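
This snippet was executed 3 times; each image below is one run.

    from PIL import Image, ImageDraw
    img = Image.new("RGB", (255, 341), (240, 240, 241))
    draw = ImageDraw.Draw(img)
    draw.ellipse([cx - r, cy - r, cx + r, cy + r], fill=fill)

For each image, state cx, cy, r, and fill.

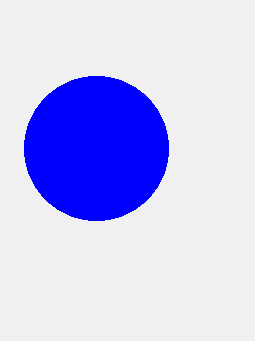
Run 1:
cx = 96, cy = 148, r = 72, fill = 'blue'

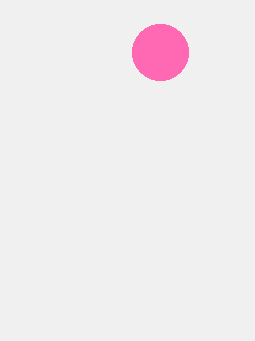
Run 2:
cx = 160, cy = 52, r = 28, fill = 'hotpink'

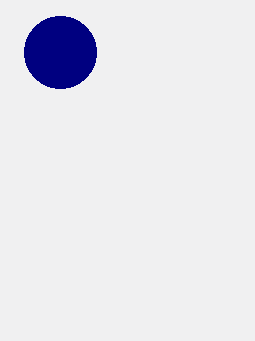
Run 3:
cx = 60
cy = 52
r = 36
fill = 'navy'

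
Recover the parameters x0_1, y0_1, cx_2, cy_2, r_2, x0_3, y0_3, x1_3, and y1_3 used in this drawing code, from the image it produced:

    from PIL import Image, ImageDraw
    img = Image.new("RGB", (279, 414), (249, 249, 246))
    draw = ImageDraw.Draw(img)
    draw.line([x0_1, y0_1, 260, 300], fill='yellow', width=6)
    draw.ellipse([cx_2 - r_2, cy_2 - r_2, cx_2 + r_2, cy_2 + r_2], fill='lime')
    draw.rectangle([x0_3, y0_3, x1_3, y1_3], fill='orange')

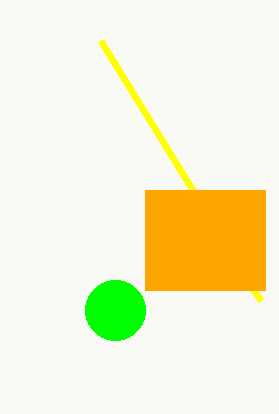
x0_1 = 100; y0_1 = 40; cx_2 = 115; cy_2 = 310; r_2 = 30; x0_3 = 145; y0_3 = 190; x1_3 = 265; y1_3 = 290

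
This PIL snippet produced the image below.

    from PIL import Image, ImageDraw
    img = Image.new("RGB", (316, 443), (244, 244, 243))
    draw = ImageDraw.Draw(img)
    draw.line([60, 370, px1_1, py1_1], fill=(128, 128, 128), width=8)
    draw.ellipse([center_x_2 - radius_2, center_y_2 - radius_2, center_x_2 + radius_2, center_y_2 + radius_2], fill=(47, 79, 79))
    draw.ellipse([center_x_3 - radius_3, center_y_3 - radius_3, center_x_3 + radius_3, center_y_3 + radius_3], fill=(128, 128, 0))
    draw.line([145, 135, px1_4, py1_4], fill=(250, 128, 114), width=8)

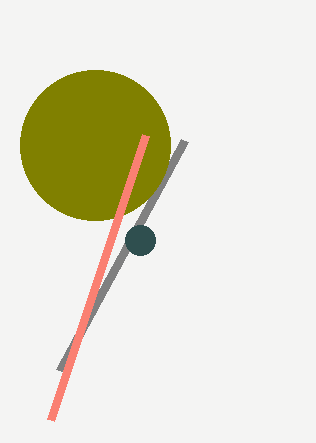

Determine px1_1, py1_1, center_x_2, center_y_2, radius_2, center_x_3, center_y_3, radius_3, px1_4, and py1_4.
px1_1 = 185, py1_1 = 140, center_x_2 = 140, center_y_2 = 240, radius_2 = 15, center_x_3 = 95, center_y_3 = 145, radius_3 = 75, px1_4 = 50, py1_4 = 420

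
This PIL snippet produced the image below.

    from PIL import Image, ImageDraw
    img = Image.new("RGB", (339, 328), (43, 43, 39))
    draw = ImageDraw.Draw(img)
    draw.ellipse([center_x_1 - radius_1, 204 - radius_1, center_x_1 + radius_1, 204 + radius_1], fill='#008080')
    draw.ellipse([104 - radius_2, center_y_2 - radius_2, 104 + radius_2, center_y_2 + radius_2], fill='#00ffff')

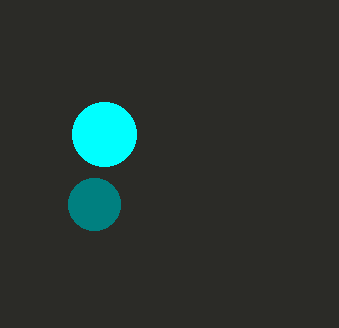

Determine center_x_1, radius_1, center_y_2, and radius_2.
center_x_1 = 94; radius_1 = 26; center_y_2 = 134; radius_2 = 32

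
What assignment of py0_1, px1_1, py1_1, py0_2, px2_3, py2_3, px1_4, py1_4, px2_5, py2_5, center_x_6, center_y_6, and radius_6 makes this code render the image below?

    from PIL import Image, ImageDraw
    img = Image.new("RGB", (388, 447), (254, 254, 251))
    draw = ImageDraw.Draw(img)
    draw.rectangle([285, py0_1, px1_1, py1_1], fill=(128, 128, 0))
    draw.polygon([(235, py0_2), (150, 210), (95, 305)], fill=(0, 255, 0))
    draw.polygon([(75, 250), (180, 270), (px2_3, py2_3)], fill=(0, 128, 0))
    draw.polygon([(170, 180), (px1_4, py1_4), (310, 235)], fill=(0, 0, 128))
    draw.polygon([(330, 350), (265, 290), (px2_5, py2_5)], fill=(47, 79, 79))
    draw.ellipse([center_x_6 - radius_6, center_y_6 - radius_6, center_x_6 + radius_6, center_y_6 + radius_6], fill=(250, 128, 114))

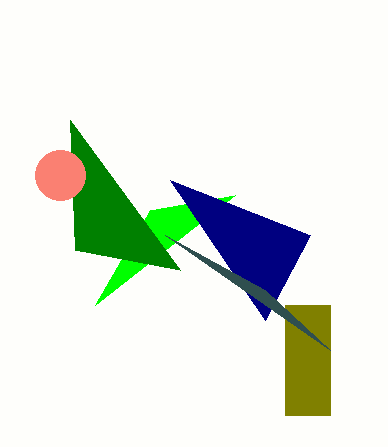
py0_1 = 305, px1_1 = 330, py1_1 = 415, py0_2 = 195, px2_3 = 70, py2_3 = 120, px1_4 = 265, py1_4 = 320, px2_5 = 165, py2_5 = 235, center_x_6 = 60, center_y_6 = 175, radius_6 = 25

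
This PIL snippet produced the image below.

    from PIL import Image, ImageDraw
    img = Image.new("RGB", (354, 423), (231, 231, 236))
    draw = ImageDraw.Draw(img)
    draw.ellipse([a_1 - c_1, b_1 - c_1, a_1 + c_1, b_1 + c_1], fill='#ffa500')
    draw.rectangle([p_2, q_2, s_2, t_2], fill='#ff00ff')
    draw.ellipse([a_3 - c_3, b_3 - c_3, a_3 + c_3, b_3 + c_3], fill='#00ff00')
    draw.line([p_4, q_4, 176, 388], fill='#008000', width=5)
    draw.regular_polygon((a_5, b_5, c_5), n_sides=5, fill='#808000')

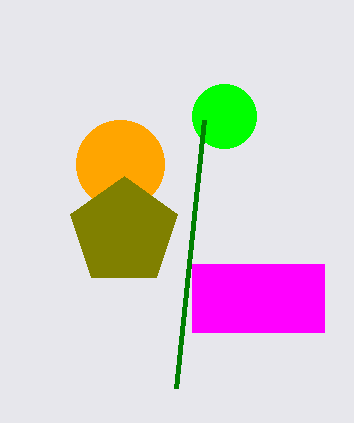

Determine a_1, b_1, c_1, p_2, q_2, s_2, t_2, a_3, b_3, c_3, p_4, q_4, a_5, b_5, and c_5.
a_1 = 120, b_1 = 164, c_1 = 44, p_2 = 192, q_2 = 264, s_2 = 324, t_2 = 332, a_3 = 224, b_3 = 116, c_3 = 32, p_4 = 204, q_4 = 120, a_5 = 124, b_5 = 232, c_5 = 56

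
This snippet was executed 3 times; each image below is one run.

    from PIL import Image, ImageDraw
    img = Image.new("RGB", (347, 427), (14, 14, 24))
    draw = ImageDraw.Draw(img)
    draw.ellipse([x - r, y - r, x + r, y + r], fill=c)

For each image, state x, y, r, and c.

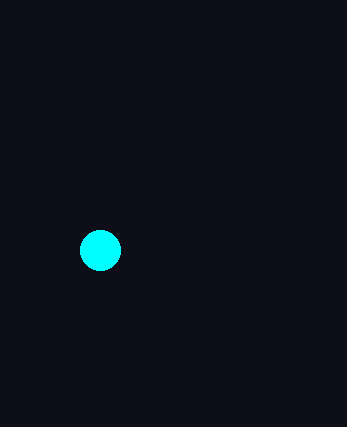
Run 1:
x = 100, y = 250, r = 20, c = 'cyan'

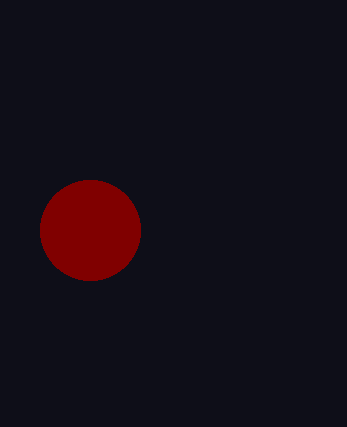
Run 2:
x = 90; y = 230; r = 50; c = 'maroon'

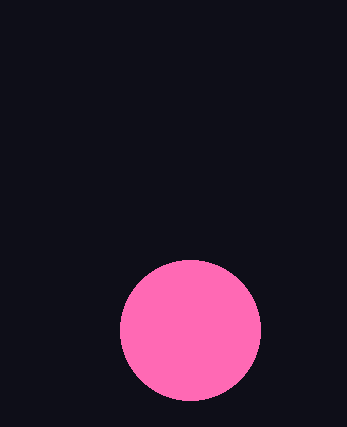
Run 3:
x = 190; y = 330; r = 70; c = 'hotpink'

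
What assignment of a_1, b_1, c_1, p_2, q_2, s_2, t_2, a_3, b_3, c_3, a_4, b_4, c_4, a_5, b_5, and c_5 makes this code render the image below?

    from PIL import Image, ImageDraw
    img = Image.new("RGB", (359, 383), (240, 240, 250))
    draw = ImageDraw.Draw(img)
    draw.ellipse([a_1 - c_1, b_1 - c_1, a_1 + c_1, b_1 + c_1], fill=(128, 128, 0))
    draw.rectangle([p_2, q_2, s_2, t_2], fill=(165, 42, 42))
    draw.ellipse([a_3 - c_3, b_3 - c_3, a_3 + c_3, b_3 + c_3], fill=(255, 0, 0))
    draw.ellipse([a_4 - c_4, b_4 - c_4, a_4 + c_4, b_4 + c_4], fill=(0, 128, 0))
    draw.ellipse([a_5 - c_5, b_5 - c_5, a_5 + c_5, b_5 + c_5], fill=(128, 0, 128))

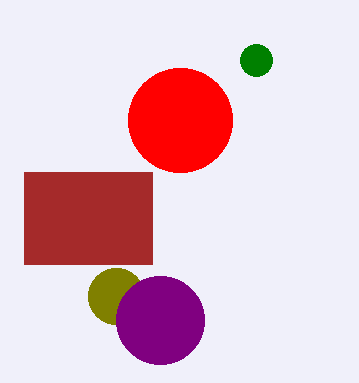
a_1 = 116; b_1 = 296; c_1 = 28; p_2 = 24; q_2 = 172; s_2 = 152; t_2 = 264; a_3 = 180; b_3 = 120; c_3 = 52; a_4 = 256; b_4 = 60; c_4 = 16; a_5 = 160; b_5 = 320; c_5 = 44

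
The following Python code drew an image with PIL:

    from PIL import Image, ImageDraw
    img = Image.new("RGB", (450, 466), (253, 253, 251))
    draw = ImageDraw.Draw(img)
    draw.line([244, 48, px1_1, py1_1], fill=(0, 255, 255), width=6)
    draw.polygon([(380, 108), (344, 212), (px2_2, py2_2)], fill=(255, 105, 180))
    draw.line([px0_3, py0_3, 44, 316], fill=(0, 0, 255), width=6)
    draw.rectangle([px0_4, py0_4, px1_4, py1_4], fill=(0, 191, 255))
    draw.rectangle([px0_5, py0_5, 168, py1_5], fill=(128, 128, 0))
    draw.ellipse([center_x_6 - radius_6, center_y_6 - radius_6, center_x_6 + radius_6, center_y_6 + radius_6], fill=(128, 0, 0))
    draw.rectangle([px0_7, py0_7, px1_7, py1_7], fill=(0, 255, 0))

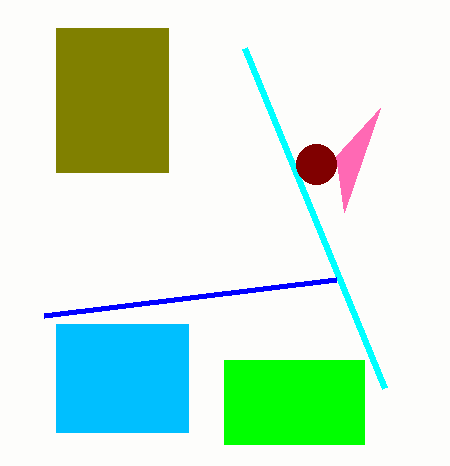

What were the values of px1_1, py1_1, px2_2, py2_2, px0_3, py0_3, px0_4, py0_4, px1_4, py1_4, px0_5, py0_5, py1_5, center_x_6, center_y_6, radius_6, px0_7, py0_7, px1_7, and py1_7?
px1_1 = 384, py1_1 = 388, px2_2 = 336, py2_2 = 156, px0_3 = 336, py0_3 = 280, px0_4 = 56, py0_4 = 324, px1_4 = 188, py1_4 = 432, px0_5 = 56, py0_5 = 28, py1_5 = 172, center_x_6 = 316, center_y_6 = 164, radius_6 = 20, px0_7 = 224, py0_7 = 360, px1_7 = 364, py1_7 = 444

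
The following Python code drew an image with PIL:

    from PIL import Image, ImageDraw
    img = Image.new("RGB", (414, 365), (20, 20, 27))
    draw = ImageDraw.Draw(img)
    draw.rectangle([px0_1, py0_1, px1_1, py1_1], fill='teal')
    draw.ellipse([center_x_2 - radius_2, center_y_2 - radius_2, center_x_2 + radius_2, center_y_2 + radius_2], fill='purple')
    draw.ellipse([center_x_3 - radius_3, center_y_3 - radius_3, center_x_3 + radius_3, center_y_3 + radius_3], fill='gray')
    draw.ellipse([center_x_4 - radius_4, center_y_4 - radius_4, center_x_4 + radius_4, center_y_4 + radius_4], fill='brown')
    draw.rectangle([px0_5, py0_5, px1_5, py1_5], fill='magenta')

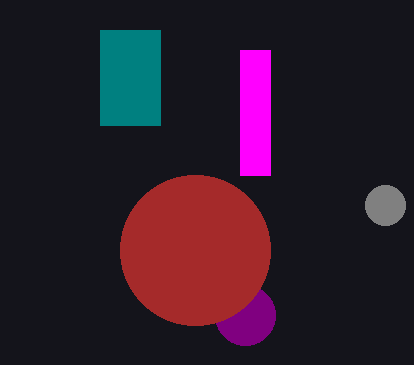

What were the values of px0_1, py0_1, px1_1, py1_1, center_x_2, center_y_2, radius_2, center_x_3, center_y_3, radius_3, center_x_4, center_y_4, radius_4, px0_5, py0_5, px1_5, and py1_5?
px0_1 = 100, py0_1 = 30, px1_1 = 160, py1_1 = 125, center_x_2 = 245, center_y_2 = 315, radius_2 = 30, center_x_3 = 385, center_y_3 = 205, radius_3 = 20, center_x_4 = 195, center_y_4 = 250, radius_4 = 75, px0_5 = 240, py0_5 = 50, px1_5 = 270, py1_5 = 175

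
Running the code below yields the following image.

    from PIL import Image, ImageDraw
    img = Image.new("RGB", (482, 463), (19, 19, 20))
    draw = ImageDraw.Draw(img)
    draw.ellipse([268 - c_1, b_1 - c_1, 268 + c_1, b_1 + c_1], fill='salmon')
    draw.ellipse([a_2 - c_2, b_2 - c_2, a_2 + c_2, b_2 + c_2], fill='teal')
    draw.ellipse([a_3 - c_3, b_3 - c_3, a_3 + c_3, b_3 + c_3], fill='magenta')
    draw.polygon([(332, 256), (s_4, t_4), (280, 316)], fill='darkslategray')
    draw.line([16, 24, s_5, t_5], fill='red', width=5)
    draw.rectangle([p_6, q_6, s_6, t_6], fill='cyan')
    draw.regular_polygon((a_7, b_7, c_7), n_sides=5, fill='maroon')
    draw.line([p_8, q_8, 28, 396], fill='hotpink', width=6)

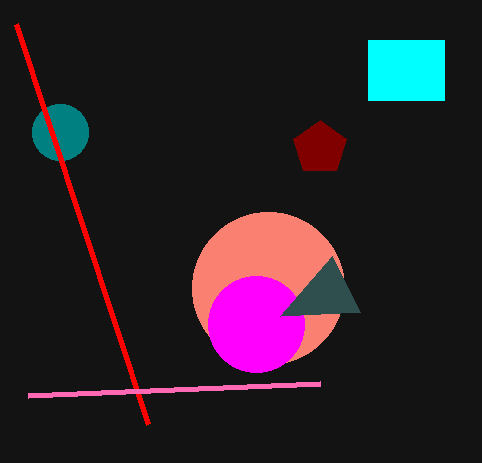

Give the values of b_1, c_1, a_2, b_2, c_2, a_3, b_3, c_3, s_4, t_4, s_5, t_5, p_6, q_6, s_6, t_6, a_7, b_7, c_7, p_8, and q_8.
b_1 = 288; c_1 = 76; a_2 = 60; b_2 = 132; c_2 = 28; a_3 = 256; b_3 = 324; c_3 = 48; s_4 = 360; t_4 = 312; s_5 = 148; t_5 = 424; p_6 = 368; q_6 = 40; s_6 = 444; t_6 = 100; a_7 = 320; b_7 = 148; c_7 = 28; p_8 = 320; q_8 = 384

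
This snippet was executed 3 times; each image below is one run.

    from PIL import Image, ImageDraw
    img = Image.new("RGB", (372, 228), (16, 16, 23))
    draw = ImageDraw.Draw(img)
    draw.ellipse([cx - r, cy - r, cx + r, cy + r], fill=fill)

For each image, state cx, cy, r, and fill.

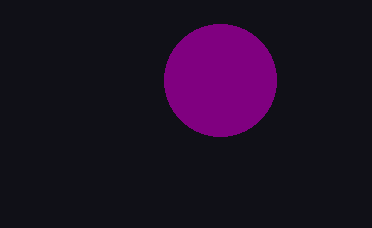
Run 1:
cx = 220; cy = 80; r = 56; fill = 'purple'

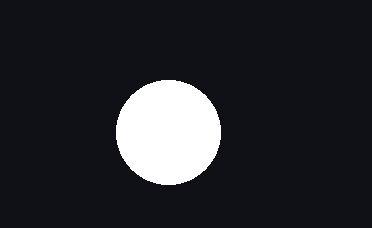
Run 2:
cx = 168, cy = 132, r = 52, fill = 'white'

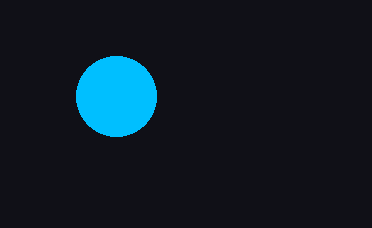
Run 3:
cx = 116; cy = 96; r = 40; fill = 'deepskyblue'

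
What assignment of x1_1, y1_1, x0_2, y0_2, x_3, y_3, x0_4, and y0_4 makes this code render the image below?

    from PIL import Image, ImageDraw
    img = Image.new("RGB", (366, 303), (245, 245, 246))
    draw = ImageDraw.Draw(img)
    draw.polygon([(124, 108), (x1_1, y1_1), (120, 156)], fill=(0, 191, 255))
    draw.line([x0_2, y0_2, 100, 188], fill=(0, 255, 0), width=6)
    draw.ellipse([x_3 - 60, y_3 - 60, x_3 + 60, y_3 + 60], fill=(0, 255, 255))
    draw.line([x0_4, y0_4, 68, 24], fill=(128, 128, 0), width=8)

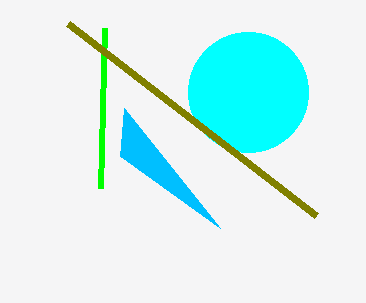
x1_1 = 220; y1_1 = 228; x0_2 = 104; y0_2 = 28; x_3 = 248; y_3 = 92; x0_4 = 316; y0_4 = 216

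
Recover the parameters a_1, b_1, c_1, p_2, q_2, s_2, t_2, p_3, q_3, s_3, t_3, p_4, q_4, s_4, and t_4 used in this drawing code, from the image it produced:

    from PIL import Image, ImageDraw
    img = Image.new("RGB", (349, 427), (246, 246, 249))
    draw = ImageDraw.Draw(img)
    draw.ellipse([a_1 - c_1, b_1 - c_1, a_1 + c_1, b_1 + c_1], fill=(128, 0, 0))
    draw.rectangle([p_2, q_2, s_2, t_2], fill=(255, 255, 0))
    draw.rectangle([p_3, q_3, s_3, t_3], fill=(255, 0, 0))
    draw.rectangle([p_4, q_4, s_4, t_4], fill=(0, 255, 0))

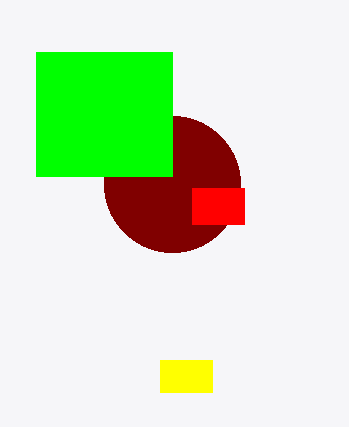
a_1 = 172
b_1 = 184
c_1 = 68
p_2 = 160
q_2 = 360
s_2 = 212
t_2 = 392
p_3 = 192
q_3 = 188
s_3 = 244
t_3 = 224
p_4 = 36
q_4 = 52
s_4 = 172
t_4 = 176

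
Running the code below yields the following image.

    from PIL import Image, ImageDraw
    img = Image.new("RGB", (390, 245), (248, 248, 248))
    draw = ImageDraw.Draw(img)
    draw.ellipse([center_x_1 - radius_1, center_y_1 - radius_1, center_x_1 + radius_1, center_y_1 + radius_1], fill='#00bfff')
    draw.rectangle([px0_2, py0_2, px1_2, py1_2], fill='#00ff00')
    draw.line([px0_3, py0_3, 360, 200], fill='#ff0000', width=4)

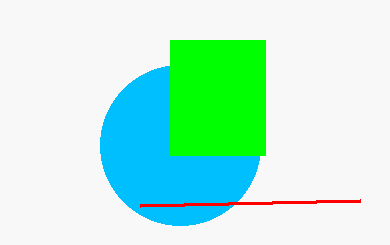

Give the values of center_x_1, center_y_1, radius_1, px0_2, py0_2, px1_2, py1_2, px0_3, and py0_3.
center_x_1 = 180
center_y_1 = 145
radius_1 = 80
px0_2 = 170
py0_2 = 40
px1_2 = 265
py1_2 = 155
px0_3 = 140
py0_3 = 205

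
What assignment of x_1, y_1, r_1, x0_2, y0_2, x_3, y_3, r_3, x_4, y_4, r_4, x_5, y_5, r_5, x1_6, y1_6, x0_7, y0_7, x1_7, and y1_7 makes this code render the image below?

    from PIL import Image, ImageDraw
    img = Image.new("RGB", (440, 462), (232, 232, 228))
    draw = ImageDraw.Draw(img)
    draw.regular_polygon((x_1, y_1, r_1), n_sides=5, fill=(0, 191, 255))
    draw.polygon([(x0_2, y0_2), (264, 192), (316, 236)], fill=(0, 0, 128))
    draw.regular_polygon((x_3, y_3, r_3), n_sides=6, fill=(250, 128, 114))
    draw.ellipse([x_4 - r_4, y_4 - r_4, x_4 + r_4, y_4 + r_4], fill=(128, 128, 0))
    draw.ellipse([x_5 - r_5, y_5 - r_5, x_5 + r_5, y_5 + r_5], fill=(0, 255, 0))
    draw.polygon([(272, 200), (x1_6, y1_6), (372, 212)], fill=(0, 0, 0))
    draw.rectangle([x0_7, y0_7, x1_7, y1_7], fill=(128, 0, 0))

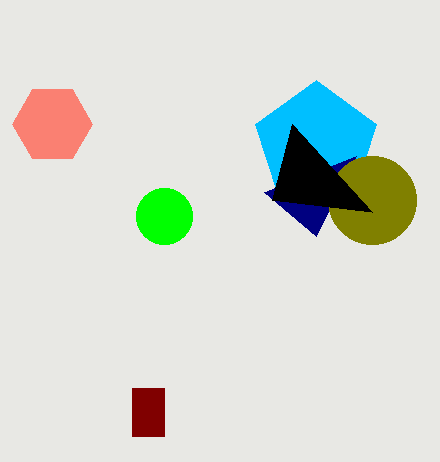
x_1 = 316
y_1 = 144
r_1 = 64
x0_2 = 356
y0_2 = 156
x_3 = 52
y_3 = 124
r_3 = 40
x_4 = 372
y_4 = 200
r_4 = 44
x_5 = 164
y_5 = 216
r_5 = 28
x1_6 = 292
y1_6 = 124
x0_7 = 132
y0_7 = 388
x1_7 = 164
y1_7 = 436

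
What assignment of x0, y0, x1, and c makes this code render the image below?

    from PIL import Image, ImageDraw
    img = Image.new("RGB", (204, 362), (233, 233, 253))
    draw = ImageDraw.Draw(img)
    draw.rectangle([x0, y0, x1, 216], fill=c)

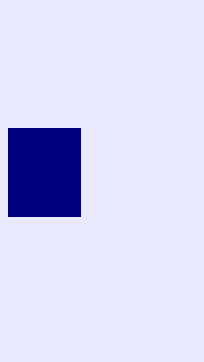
x0 = 8, y0 = 128, x1 = 80, c = 'navy'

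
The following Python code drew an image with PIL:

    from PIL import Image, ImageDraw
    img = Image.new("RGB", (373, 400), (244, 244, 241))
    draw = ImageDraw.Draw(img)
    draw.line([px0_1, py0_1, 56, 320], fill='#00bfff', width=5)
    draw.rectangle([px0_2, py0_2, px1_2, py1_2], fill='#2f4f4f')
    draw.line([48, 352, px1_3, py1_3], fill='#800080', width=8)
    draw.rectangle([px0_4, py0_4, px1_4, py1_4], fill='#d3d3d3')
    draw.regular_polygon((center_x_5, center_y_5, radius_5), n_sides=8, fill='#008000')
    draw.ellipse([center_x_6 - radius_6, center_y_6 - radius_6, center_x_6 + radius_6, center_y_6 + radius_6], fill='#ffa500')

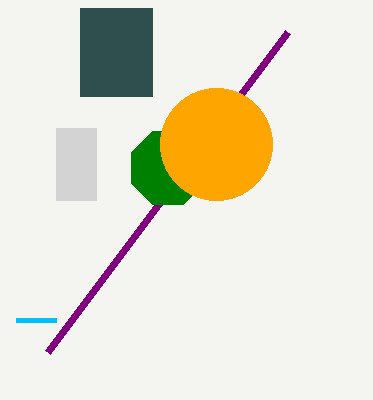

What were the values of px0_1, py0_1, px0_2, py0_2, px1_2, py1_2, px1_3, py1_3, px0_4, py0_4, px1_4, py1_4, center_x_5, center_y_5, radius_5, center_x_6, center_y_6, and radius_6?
px0_1 = 16
py0_1 = 320
px0_2 = 80
py0_2 = 8
px1_2 = 152
py1_2 = 96
px1_3 = 288
py1_3 = 32
px0_4 = 56
py0_4 = 128
px1_4 = 96
py1_4 = 200
center_x_5 = 168
center_y_5 = 168
radius_5 = 40
center_x_6 = 216
center_y_6 = 144
radius_6 = 56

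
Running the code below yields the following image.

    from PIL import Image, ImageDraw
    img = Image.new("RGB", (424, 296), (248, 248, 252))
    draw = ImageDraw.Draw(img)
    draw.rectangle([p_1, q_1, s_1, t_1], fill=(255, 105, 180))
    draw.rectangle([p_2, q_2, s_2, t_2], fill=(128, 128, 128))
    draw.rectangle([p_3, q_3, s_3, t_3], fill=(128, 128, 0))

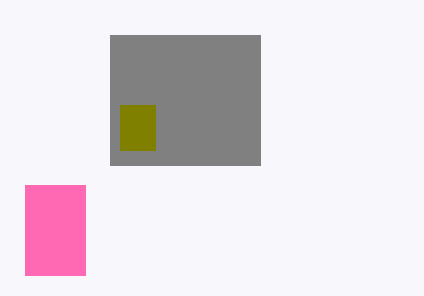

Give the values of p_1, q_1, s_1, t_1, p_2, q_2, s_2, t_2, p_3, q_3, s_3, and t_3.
p_1 = 25, q_1 = 185, s_1 = 85, t_1 = 275, p_2 = 110, q_2 = 35, s_2 = 260, t_2 = 165, p_3 = 120, q_3 = 105, s_3 = 155, t_3 = 150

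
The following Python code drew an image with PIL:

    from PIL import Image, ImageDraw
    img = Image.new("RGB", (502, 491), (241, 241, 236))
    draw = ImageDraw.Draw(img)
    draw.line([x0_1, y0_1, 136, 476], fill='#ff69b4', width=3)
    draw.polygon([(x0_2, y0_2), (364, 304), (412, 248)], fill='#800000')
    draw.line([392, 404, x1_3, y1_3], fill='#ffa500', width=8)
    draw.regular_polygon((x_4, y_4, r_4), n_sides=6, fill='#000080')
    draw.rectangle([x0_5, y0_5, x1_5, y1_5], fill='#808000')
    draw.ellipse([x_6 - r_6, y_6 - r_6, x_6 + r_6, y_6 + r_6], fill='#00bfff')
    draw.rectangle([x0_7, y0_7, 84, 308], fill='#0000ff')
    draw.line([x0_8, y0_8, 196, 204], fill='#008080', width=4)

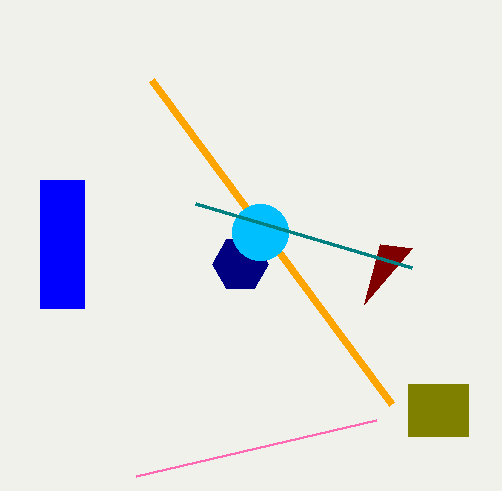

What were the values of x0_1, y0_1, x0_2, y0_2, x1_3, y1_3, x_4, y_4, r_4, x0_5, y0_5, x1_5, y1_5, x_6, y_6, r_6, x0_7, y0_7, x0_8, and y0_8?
x0_1 = 376
y0_1 = 420
x0_2 = 380
y0_2 = 244
x1_3 = 152
y1_3 = 80
x_4 = 240
y_4 = 264
r_4 = 28
x0_5 = 408
y0_5 = 384
x1_5 = 468
y1_5 = 436
x_6 = 260
y_6 = 232
r_6 = 28
x0_7 = 40
y0_7 = 180
x0_8 = 412
y0_8 = 268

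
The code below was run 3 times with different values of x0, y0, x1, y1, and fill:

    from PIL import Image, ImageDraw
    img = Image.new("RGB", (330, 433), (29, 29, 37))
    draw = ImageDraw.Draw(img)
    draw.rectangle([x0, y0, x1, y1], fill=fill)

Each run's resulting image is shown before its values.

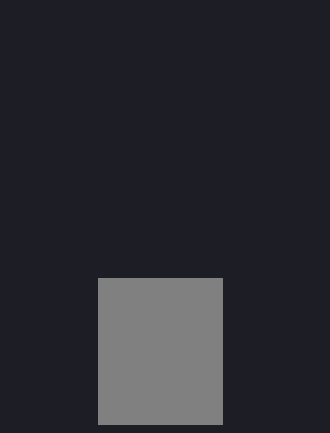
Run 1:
x0 = 98, y0 = 278, x1 = 222, y1 = 424, fill = 'gray'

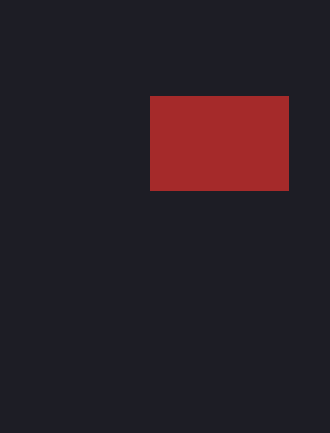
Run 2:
x0 = 150, y0 = 96, x1 = 288, y1 = 190, fill = 'brown'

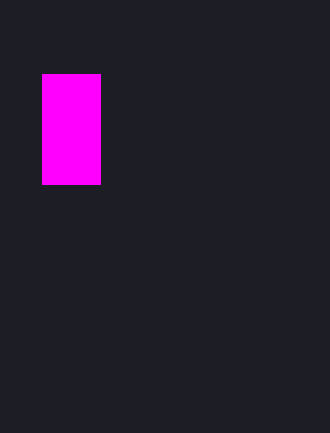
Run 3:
x0 = 42; y0 = 74; x1 = 100; y1 = 184; fill = 'magenta'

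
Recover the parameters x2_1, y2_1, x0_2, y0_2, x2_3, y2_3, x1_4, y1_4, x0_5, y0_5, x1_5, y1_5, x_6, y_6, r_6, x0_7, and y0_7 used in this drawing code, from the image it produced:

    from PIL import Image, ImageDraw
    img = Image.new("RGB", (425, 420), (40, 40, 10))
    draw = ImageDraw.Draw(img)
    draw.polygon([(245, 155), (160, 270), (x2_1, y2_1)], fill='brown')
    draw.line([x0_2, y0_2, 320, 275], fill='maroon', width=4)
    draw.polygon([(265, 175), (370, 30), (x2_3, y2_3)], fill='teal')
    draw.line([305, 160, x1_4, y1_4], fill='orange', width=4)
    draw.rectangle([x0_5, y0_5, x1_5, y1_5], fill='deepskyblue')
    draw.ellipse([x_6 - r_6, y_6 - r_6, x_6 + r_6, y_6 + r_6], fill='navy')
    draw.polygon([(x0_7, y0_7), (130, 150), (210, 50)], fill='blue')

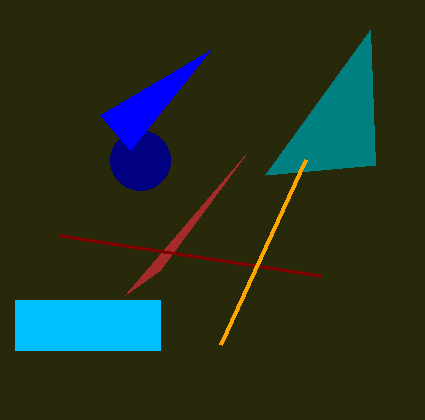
x2_1 = 125; y2_1 = 295; x0_2 = 60; y0_2 = 235; x2_3 = 375; y2_3 = 165; x1_4 = 220; y1_4 = 345; x0_5 = 15; y0_5 = 300; x1_5 = 160; y1_5 = 350; x_6 = 140; y_6 = 160; r_6 = 30; x0_7 = 100; y0_7 = 115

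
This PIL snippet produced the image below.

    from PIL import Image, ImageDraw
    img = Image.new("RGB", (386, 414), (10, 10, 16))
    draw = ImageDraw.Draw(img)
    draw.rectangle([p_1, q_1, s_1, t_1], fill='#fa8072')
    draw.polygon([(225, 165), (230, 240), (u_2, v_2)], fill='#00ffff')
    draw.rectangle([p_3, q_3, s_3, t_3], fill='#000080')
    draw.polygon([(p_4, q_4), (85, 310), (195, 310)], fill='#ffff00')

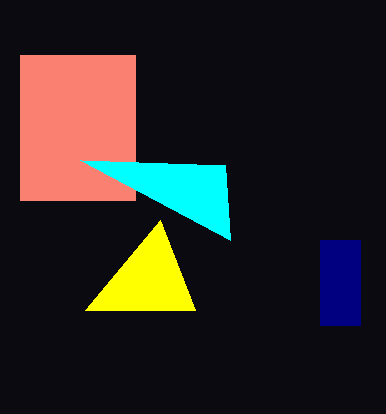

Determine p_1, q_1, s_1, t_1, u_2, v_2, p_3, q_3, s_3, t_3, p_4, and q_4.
p_1 = 20, q_1 = 55, s_1 = 135, t_1 = 200, u_2 = 80, v_2 = 160, p_3 = 320, q_3 = 240, s_3 = 360, t_3 = 325, p_4 = 160, q_4 = 220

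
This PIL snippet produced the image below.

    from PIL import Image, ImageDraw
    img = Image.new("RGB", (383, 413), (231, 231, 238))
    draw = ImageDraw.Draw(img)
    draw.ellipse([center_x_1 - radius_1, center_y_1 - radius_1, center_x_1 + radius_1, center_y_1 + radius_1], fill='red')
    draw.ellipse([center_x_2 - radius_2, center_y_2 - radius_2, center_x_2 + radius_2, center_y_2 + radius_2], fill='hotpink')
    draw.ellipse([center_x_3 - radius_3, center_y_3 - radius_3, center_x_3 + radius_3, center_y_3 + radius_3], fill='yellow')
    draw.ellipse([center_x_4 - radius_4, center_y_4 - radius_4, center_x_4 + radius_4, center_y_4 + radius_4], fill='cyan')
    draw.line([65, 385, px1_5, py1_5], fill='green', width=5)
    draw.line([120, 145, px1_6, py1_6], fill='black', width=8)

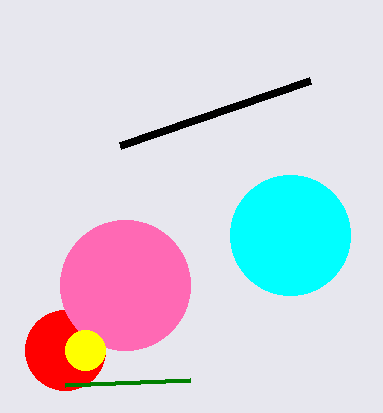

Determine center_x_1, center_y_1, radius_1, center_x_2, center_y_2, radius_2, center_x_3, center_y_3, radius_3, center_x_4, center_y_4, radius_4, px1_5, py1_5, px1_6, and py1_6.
center_x_1 = 65; center_y_1 = 350; radius_1 = 40; center_x_2 = 125; center_y_2 = 285; radius_2 = 65; center_x_3 = 85; center_y_3 = 350; radius_3 = 20; center_x_4 = 290; center_y_4 = 235; radius_4 = 60; px1_5 = 190; py1_5 = 380; px1_6 = 310; py1_6 = 80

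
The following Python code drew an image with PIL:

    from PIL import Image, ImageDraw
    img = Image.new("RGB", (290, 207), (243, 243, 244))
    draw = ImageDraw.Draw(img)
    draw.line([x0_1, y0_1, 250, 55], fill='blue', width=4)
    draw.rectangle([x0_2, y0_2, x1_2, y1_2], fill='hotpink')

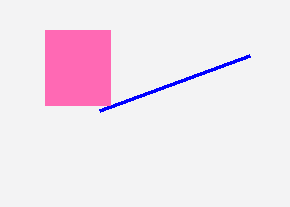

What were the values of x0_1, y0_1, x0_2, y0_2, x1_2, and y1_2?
x0_1 = 100, y0_1 = 110, x0_2 = 45, y0_2 = 30, x1_2 = 110, y1_2 = 105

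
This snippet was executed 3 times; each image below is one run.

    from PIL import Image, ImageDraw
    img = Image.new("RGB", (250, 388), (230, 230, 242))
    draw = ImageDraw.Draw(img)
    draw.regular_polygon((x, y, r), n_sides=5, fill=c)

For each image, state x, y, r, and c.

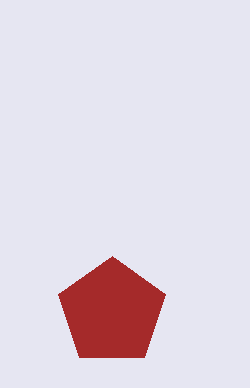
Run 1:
x = 112; y = 312; r = 56; c = 'brown'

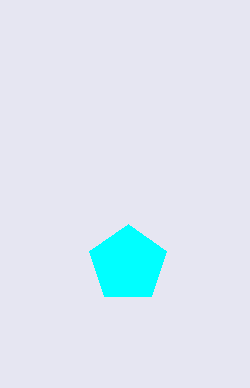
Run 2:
x = 128; y = 264; r = 40; c = 'cyan'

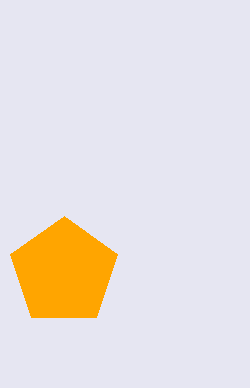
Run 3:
x = 64; y = 272; r = 56; c = 'orange'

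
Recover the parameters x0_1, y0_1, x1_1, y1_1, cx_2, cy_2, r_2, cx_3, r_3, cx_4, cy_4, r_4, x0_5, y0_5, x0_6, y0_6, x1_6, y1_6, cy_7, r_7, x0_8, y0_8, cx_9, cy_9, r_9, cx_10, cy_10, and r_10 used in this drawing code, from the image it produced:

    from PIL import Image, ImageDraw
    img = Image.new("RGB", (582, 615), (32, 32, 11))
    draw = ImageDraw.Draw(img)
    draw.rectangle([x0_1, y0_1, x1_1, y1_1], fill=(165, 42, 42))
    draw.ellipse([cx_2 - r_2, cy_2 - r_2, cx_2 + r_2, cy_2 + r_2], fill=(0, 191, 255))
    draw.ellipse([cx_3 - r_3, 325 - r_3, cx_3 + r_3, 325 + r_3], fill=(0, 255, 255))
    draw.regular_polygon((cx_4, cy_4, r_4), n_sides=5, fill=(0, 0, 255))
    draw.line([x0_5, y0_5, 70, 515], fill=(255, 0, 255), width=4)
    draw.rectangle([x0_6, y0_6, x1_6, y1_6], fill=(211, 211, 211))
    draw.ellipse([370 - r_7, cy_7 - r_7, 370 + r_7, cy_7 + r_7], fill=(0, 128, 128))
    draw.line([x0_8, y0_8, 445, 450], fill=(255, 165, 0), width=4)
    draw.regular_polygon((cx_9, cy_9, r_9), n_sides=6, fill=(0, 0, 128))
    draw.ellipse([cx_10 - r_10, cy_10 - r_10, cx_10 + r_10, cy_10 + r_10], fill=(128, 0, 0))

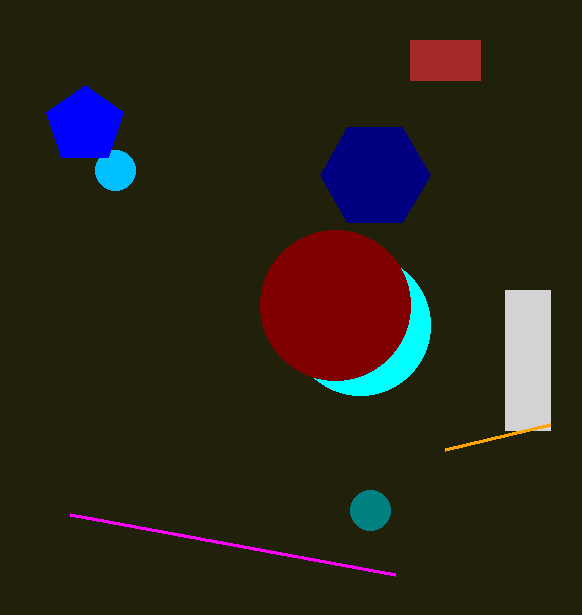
x0_1 = 410, y0_1 = 40, x1_1 = 480, y1_1 = 80, cx_2 = 115, cy_2 = 170, r_2 = 20, cx_3 = 360, r_3 = 70, cx_4 = 85, cy_4 = 125, r_4 = 40, x0_5 = 395, y0_5 = 575, x0_6 = 505, y0_6 = 290, x1_6 = 550, y1_6 = 430, cy_7 = 510, r_7 = 20, x0_8 = 550, y0_8 = 425, cx_9 = 375, cy_9 = 175, r_9 = 55, cx_10 = 335, cy_10 = 305, r_10 = 75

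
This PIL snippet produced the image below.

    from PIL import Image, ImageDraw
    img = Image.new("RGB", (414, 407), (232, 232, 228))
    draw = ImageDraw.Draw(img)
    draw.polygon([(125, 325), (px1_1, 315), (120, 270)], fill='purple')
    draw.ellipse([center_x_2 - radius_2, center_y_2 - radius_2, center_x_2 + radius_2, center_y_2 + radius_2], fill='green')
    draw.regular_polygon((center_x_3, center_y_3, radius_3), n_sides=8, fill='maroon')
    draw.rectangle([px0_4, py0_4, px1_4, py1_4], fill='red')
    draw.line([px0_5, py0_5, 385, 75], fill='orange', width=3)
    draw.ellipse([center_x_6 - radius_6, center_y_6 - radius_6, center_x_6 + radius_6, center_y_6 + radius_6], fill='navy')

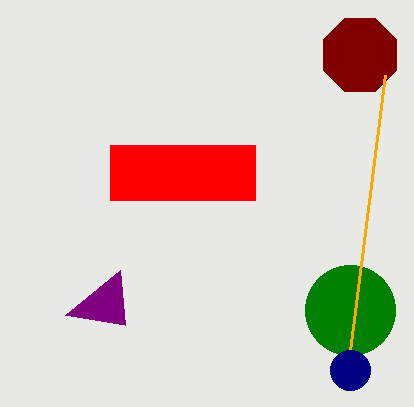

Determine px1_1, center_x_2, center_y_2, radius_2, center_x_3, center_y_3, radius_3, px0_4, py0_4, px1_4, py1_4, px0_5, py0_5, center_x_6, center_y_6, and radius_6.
px1_1 = 65, center_x_2 = 350, center_y_2 = 310, radius_2 = 45, center_x_3 = 360, center_y_3 = 55, radius_3 = 40, px0_4 = 110, py0_4 = 145, px1_4 = 255, py1_4 = 200, px0_5 = 345, py0_5 = 390, center_x_6 = 350, center_y_6 = 370, radius_6 = 20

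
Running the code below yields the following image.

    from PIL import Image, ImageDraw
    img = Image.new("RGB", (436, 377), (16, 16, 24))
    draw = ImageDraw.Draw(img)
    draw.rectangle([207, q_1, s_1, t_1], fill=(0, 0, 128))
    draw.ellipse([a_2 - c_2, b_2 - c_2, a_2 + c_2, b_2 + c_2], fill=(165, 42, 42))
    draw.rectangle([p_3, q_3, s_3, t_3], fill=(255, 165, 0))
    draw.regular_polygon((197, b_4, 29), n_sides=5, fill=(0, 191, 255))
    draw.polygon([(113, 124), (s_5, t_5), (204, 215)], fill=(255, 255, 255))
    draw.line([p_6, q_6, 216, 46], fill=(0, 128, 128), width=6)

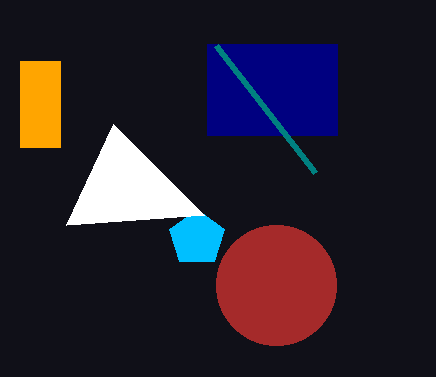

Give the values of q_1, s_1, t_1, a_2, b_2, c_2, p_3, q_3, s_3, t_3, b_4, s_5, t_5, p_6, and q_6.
q_1 = 44, s_1 = 337, t_1 = 135, a_2 = 276, b_2 = 285, c_2 = 60, p_3 = 20, q_3 = 61, s_3 = 60, t_3 = 147, b_4 = 238, s_5 = 66, t_5 = 225, p_6 = 315, q_6 = 173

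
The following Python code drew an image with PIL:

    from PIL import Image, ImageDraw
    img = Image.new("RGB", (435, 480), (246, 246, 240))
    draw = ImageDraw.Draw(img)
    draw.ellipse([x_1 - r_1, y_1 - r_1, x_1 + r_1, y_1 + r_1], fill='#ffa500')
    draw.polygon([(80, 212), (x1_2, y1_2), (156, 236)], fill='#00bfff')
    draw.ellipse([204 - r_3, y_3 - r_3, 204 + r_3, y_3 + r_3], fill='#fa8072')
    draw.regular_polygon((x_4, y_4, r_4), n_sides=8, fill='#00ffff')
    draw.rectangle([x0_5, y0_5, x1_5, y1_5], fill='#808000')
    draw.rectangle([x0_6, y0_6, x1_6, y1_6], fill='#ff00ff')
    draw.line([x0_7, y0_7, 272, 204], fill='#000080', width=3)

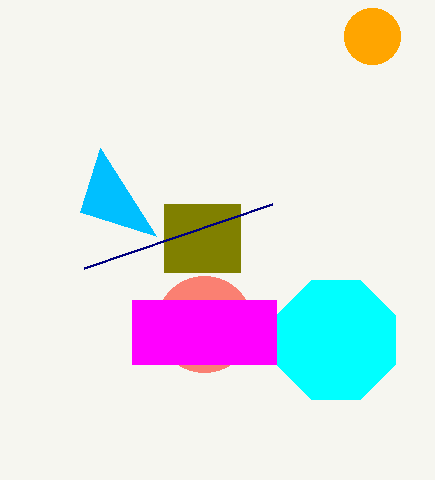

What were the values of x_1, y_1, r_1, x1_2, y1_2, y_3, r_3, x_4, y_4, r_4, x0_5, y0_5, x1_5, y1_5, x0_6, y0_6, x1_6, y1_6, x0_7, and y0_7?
x_1 = 372, y_1 = 36, r_1 = 28, x1_2 = 100, y1_2 = 148, y_3 = 324, r_3 = 48, x_4 = 336, y_4 = 340, r_4 = 64, x0_5 = 164, y0_5 = 204, x1_5 = 240, y1_5 = 272, x0_6 = 132, y0_6 = 300, x1_6 = 276, y1_6 = 364, x0_7 = 84, y0_7 = 268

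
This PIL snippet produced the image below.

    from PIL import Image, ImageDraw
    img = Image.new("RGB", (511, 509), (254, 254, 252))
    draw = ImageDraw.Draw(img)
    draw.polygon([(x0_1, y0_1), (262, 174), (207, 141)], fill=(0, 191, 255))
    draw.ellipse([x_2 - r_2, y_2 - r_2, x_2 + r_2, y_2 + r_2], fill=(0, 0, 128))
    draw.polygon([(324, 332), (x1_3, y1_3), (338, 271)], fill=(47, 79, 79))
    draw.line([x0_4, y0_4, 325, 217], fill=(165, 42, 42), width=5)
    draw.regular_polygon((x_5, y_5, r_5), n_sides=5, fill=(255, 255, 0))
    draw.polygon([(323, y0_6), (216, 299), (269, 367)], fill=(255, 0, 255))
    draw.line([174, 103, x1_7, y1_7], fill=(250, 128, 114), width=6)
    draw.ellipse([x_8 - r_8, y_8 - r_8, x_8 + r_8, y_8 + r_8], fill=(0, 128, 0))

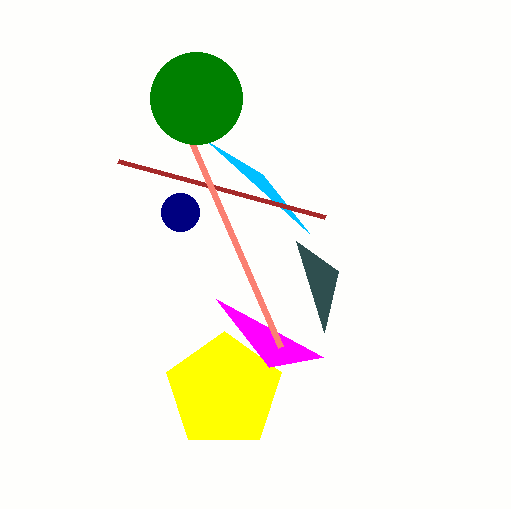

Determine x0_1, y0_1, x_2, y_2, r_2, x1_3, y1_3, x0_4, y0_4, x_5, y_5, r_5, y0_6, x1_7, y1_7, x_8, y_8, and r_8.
x0_1 = 309; y0_1 = 233; x_2 = 180; y_2 = 212; r_2 = 19; x1_3 = 296; y1_3 = 241; x0_4 = 118; y0_4 = 161; x_5 = 224; y_5 = 391; r_5 = 60; y0_6 = 357; x1_7 = 280; y1_7 = 347; x_8 = 196; y_8 = 98; r_8 = 46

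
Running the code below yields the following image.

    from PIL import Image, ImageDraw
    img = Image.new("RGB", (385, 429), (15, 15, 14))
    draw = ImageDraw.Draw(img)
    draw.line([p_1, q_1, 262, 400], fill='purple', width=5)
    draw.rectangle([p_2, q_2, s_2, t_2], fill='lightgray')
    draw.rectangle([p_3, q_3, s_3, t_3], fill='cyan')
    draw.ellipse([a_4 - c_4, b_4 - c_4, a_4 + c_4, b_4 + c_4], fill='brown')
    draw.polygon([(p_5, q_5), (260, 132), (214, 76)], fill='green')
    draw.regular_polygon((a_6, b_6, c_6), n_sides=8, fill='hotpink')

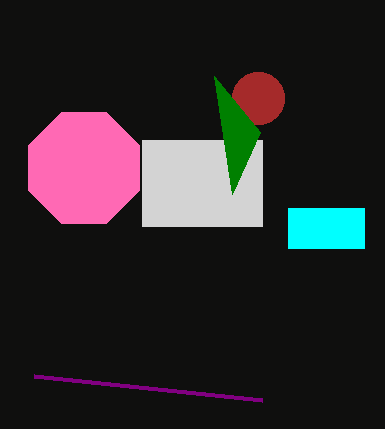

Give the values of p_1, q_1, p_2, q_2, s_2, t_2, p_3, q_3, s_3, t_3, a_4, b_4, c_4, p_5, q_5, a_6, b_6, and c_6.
p_1 = 34; q_1 = 376; p_2 = 142; q_2 = 140; s_2 = 262; t_2 = 226; p_3 = 288; q_3 = 208; s_3 = 364; t_3 = 248; a_4 = 258; b_4 = 98; c_4 = 26; p_5 = 232; q_5 = 194; a_6 = 84; b_6 = 168; c_6 = 60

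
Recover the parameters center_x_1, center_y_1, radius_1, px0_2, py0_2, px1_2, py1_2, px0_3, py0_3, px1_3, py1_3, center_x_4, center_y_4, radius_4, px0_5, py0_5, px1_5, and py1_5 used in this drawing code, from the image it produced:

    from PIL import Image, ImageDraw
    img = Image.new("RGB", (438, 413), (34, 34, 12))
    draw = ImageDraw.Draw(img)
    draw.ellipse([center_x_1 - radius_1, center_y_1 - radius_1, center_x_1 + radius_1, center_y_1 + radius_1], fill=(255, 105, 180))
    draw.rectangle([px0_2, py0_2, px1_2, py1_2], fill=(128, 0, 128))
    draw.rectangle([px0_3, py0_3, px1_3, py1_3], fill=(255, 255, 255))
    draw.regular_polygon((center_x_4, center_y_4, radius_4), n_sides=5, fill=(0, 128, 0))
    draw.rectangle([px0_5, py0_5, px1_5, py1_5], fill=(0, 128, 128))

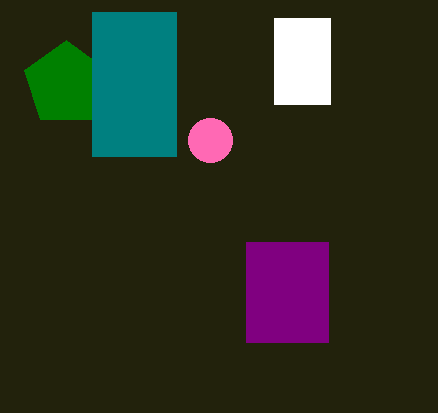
center_x_1 = 210
center_y_1 = 140
radius_1 = 22
px0_2 = 246
py0_2 = 242
px1_2 = 328
py1_2 = 342
px0_3 = 274
py0_3 = 18
px1_3 = 330
py1_3 = 104
center_x_4 = 66
center_y_4 = 84
radius_4 = 44
px0_5 = 92
py0_5 = 12
px1_5 = 176
py1_5 = 156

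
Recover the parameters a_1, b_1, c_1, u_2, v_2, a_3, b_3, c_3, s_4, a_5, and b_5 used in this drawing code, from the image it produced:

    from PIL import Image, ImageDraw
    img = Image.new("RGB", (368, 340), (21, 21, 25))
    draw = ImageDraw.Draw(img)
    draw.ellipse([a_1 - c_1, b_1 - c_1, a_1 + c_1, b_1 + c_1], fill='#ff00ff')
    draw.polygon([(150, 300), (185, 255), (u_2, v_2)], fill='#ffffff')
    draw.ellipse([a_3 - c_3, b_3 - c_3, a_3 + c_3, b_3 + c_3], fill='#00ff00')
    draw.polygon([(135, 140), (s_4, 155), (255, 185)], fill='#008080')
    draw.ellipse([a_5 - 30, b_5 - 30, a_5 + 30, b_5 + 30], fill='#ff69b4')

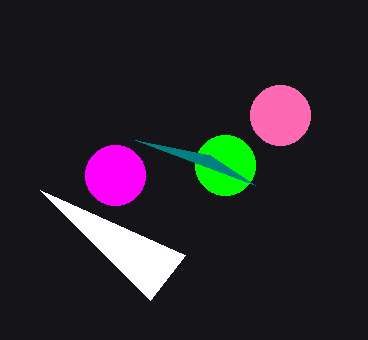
a_1 = 115, b_1 = 175, c_1 = 30, u_2 = 40, v_2 = 190, a_3 = 225, b_3 = 165, c_3 = 30, s_4 = 210, a_5 = 280, b_5 = 115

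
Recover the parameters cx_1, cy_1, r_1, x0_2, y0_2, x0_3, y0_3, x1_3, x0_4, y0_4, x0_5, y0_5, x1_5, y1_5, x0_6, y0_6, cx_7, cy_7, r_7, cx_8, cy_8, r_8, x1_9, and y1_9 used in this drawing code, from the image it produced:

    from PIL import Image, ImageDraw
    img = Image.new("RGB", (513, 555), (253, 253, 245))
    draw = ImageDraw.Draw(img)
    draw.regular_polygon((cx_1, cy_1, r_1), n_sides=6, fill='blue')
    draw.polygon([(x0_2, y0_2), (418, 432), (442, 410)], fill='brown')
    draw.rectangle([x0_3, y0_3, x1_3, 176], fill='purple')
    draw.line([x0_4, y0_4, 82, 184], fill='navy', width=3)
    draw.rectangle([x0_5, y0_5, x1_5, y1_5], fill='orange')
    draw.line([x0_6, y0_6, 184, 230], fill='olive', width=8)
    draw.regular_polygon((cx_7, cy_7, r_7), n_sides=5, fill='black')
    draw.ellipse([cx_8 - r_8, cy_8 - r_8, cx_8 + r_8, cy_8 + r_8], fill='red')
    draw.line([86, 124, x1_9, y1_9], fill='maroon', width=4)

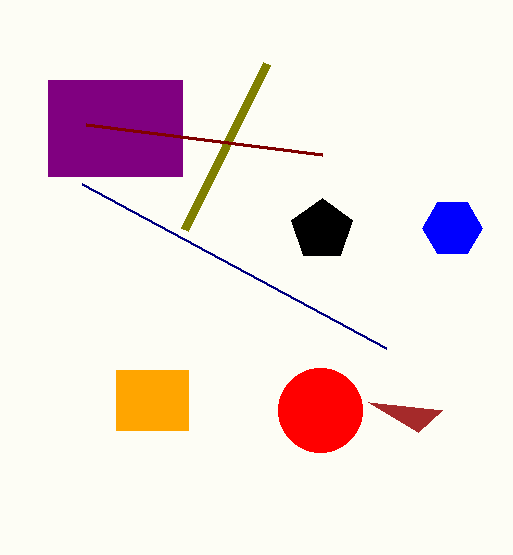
cx_1 = 452
cy_1 = 228
r_1 = 30
x0_2 = 368
y0_2 = 402
x0_3 = 48
y0_3 = 80
x1_3 = 182
x0_4 = 386
y0_4 = 348
x0_5 = 116
y0_5 = 370
x1_5 = 188
y1_5 = 430
x0_6 = 266
y0_6 = 64
cx_7 = 322
cy_7 = 230
r_7 = 32
cx_8 = 320
cy_8 = 410
r_8 = 42
x1_9 = 322
y1_9 = 154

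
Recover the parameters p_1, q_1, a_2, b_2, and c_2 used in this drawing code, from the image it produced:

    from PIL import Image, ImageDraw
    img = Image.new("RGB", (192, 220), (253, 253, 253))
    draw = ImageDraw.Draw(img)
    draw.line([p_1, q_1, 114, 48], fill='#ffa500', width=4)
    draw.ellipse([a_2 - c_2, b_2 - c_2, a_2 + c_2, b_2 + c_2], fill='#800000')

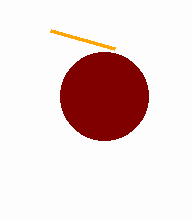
p_1 = 50; q_1 = 30; a_2 = 104; b_2 = 96; c_2 = 44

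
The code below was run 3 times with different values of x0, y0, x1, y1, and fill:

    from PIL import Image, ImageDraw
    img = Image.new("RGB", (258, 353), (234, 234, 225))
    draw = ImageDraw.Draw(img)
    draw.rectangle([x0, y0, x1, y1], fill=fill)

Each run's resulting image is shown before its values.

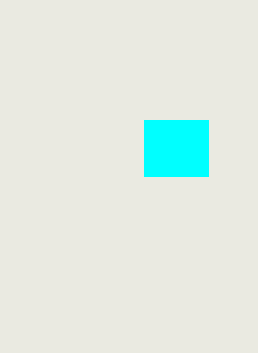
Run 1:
x0 = 144
y0 = 120
x1 = 208
y1 = 176
fill = 'cyan'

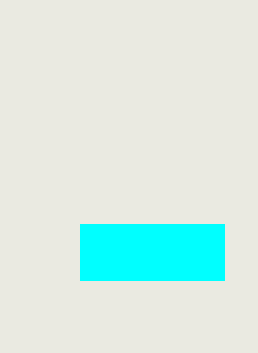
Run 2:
x0 = 80
y0 = 224
x1 = 224
y1 = 280
fill = 'cyan'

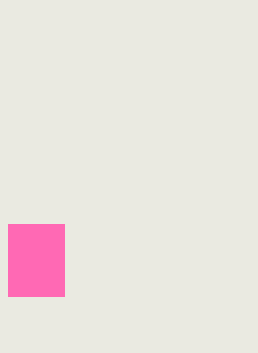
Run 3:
x0 = 8; y0 = 224; x1 = 64; y1 = 296; fill = 'hotpink'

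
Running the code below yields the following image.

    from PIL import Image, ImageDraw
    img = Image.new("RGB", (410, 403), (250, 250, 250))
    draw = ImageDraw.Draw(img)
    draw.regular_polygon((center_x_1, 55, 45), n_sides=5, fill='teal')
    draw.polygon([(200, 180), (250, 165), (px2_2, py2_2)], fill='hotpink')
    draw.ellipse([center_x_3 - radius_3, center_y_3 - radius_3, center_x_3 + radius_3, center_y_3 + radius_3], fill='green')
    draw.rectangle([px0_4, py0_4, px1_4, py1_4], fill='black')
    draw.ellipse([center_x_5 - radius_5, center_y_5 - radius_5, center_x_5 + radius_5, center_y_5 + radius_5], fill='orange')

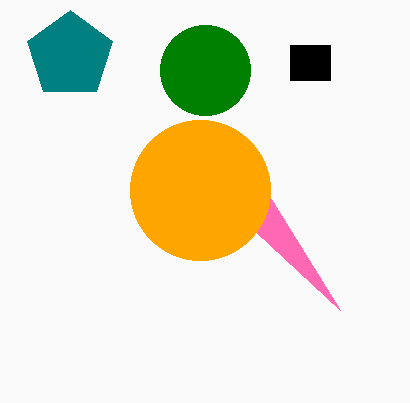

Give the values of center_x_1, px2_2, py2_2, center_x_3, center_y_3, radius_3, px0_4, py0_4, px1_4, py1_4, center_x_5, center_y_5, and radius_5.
center_x_1 = 70
px2_2 = 340
py2_2 = 310
center_x_3 = 205
center_y_3 = 70
radius_3 = 45
px0_4 = 290
py0_4 = 45
px1_4 = 330
py1_4 = 80
center_x_5 = 200
center_y_5 = 190
radius_5 = 70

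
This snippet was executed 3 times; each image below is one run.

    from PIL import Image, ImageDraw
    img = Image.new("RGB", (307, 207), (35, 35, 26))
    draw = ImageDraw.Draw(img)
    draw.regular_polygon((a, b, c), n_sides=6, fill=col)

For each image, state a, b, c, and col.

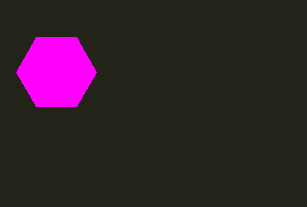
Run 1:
a = 56
b = 72
c = 40
col = 'magenta'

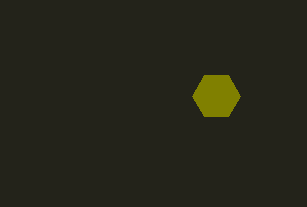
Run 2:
a = 216; b = 96; c = 24; col = 'olive'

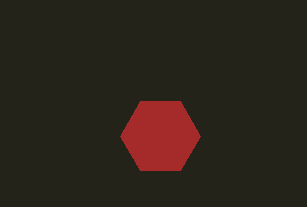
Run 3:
a = 160; b = 136; c = 40; col = 'brown'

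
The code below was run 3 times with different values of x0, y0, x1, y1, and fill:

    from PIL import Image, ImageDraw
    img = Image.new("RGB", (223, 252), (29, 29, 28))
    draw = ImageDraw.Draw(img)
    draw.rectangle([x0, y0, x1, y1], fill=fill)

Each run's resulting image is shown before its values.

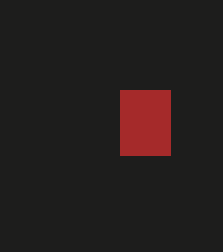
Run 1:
x0 = 120
y0 = 90
x1 = 170
y1 = 155
fill = 'brown'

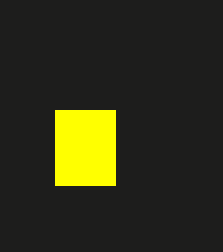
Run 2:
x0 = 55
y0 = 110
x1 = 115
y1 = 185
fill = 'yellow'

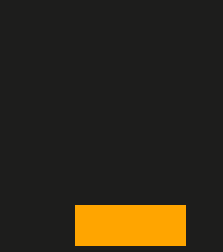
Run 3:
x0 = 75, y0 = 205, x1 = 185, y1 = 245, fill = 'orange'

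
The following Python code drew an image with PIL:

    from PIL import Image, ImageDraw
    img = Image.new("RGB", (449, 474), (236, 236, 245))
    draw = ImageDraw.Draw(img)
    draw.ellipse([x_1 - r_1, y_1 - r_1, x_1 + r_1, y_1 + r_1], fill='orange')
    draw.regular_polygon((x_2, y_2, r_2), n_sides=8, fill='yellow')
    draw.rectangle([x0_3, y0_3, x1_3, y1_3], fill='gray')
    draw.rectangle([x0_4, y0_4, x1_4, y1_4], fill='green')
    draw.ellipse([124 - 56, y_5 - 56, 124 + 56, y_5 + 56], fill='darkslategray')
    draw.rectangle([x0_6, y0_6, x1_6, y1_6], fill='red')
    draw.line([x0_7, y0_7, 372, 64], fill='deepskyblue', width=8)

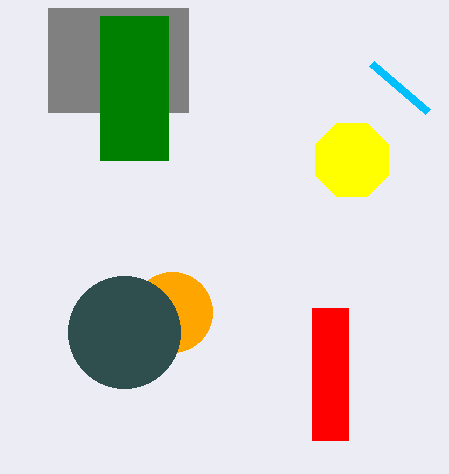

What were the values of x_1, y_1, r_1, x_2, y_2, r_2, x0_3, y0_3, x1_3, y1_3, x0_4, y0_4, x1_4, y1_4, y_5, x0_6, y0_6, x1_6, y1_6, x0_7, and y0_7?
x_1 = 172
y_1 = 312
r_1 = 40
x_2 = 352
y_2 = 160
r_2 = 40
x0_3 = 48
y0_3 = 8
x1_3 = 188
y1_3 = 112
x0_4 = 100
y0_4 = 16
x1_4 = 168
y1_4 = 160
y_5 = 332
x0_6 = 312
y0_6 = 308
x1_6 = 348
y1_6 = 440
x0_7 = 428
y0_7 = 112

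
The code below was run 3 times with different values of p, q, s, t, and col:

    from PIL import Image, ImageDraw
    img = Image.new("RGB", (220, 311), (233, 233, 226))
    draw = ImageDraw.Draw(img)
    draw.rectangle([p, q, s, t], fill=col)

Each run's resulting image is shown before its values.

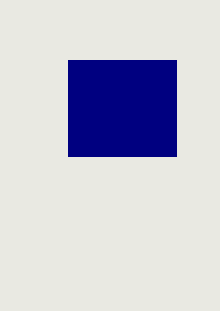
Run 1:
p = 68
q = 60
s = 176
t = 156
col = 'navy'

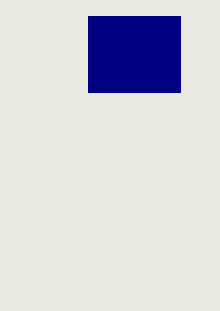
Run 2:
p = 88, q = 16, s = 180, t = 92, col = 'navy'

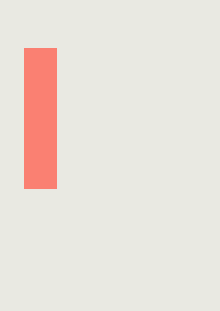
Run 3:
p = 24
q = 48
s = 56
t = 188
col = 'salmon'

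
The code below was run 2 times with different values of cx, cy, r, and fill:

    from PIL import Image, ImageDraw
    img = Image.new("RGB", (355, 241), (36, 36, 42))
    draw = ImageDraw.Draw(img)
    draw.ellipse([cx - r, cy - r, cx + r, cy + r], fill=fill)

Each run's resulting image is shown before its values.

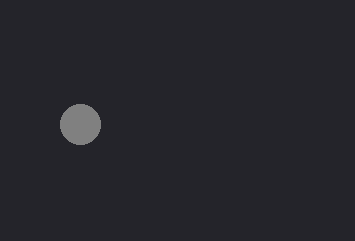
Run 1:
cx = 80
cy = 124
r = 20
fill = 'gray'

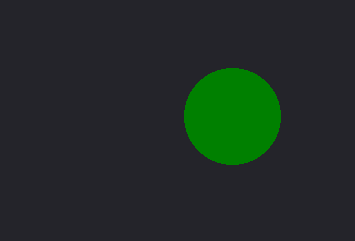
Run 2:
cx = 232, cy = 116, r = 48, fill = 'green'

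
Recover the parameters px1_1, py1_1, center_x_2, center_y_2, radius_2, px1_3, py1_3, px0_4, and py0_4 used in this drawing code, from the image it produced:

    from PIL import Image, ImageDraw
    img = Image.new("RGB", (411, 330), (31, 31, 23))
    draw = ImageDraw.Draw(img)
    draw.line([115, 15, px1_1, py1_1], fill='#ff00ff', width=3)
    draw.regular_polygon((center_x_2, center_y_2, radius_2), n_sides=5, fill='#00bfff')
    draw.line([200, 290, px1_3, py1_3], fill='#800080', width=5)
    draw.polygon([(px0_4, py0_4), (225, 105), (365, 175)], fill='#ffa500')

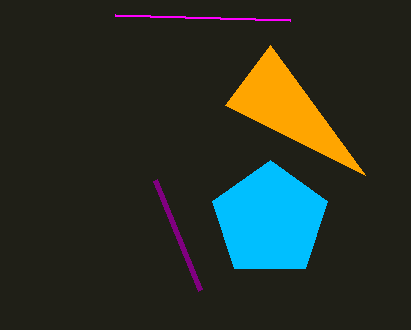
px1_1 = 290; py1_1 = 20; center_x_2 = 270; center_y_2 = 220; radius_2 = 60; px1_3 = 155; py1_3 = 180; px0_4 = 270; py0_4 = 45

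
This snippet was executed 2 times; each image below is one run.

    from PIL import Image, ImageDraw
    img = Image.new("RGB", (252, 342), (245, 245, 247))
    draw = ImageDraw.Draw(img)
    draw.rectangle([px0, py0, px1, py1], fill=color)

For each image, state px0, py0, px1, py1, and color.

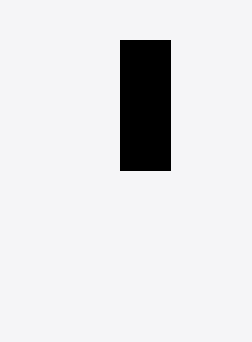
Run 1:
px0 = 120; py0 = 40; px1 = 170; py1 = 170; color = 'black'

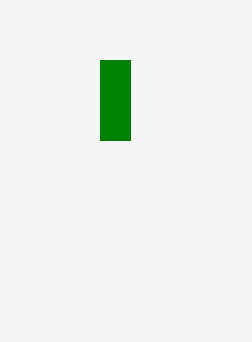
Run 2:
px0 = 100, py0 = 60, px1 = 130, py1 = 140, color = 'green'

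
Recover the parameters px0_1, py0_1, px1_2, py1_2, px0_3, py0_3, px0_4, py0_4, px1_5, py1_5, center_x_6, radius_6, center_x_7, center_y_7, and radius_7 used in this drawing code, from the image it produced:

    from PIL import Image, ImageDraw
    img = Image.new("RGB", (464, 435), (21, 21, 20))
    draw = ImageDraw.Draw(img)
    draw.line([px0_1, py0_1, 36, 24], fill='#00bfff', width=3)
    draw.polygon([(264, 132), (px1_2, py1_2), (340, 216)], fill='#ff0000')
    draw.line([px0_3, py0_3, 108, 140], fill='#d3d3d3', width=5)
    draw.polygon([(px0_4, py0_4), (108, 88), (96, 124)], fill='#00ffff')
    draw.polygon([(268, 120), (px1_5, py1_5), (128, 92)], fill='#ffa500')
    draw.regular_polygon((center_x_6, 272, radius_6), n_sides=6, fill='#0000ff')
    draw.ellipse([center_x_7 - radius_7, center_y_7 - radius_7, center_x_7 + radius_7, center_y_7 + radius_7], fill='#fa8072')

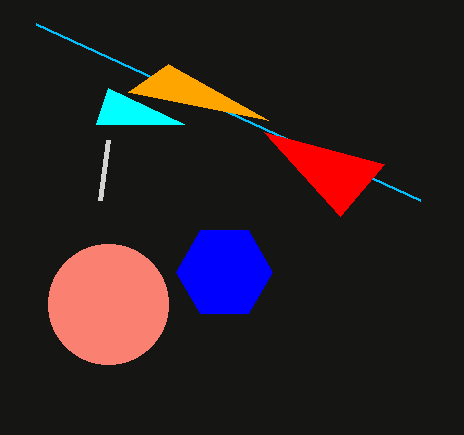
px0_1 = 420
py0_1 = 200
px1_2 = 384
py1_2 = 164
px0_3 = 100
py0_3 = 200
px0_4 = 184
py0_4 = 124
px1_5 = 168
py1_5 = 64
center_x_6 = 224
radius_6 = 48
center_x_7 = 108
center_y_7 = 304
radius_7 = 60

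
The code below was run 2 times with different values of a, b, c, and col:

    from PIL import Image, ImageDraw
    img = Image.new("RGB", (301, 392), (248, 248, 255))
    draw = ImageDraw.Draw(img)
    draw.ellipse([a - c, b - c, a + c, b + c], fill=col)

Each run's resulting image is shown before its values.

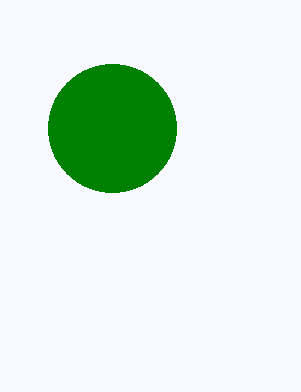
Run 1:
a = 112; b = 128; c = 64; col = 'green'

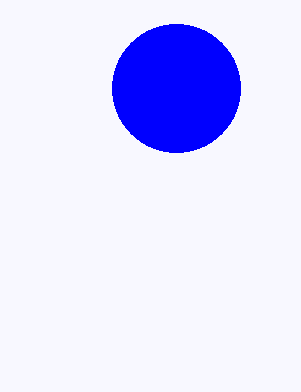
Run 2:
a = 176
b = 88
c = 64
col = 'blue'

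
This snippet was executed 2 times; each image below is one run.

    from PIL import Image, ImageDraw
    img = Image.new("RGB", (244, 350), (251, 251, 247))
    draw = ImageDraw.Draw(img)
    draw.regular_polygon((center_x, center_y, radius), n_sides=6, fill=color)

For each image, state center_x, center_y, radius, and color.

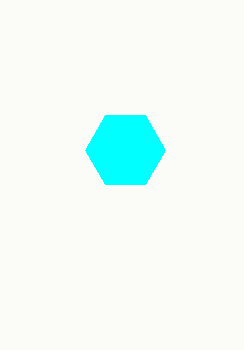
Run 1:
center_x = 125; center_y = 150; radius = 40; color = 'cyan'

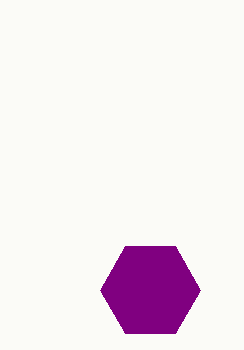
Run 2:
center_x = 150
center_y = 290
radius = 50
color = 'purple'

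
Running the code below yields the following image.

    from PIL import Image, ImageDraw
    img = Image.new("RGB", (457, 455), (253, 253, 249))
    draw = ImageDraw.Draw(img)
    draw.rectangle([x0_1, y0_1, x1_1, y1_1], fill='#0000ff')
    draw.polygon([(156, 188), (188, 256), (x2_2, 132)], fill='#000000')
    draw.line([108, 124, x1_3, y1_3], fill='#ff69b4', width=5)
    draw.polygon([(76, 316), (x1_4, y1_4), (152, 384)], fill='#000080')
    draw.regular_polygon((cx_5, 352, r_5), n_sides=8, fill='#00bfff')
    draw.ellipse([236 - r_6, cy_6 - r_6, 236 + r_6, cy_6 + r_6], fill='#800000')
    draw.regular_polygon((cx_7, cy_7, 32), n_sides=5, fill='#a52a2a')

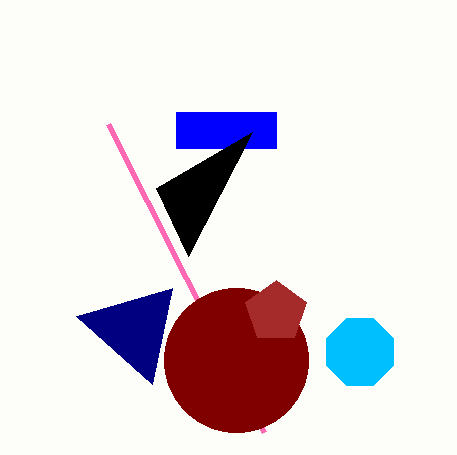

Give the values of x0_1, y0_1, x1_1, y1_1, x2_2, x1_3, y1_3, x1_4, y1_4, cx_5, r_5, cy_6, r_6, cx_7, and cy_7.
x0_1 = 176; y0_1 = 112; x1_1 = 276; y1_1 = 148; x2_2 = 252; x1_3 = 264; y1_3 = 432; x1_4 = 172; y1_4 = 288; cx_5 = 360; r_5 = 36; cy_6 = 360; r_6 = 72; cx_7 = 276; cy_7 = 312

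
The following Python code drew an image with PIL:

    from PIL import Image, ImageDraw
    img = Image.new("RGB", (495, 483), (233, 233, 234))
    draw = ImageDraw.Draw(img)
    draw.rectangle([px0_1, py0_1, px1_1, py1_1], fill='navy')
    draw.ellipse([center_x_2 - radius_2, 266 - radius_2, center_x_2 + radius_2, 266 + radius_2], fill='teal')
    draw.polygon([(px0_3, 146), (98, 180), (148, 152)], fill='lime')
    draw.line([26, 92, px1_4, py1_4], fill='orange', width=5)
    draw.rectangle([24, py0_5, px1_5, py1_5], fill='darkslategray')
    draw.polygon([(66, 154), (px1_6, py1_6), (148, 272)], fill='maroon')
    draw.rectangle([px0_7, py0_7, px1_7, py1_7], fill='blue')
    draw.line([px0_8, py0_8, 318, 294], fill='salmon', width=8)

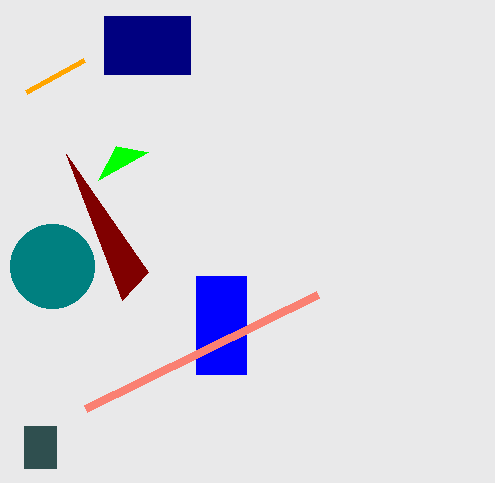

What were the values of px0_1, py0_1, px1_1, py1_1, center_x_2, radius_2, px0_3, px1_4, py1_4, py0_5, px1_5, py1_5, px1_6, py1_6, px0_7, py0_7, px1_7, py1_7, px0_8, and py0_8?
px0_1 = 104, py0_1 = 16, px1_1 = 190, py1_1 = 74, center_x_2 = 52, radius_2 = 42, px0_3 = 116, px1_4 = 84, py1_4 = 60, py0_5 = 426, px1_5 = 56, py1_5 = 468, px1_6 = 122, py1_6 = 300, px0_7 = 196, py0_7 = 276, px1_7 = 246, py1_7 = 374, px0_8 = 86, py0_8 = 408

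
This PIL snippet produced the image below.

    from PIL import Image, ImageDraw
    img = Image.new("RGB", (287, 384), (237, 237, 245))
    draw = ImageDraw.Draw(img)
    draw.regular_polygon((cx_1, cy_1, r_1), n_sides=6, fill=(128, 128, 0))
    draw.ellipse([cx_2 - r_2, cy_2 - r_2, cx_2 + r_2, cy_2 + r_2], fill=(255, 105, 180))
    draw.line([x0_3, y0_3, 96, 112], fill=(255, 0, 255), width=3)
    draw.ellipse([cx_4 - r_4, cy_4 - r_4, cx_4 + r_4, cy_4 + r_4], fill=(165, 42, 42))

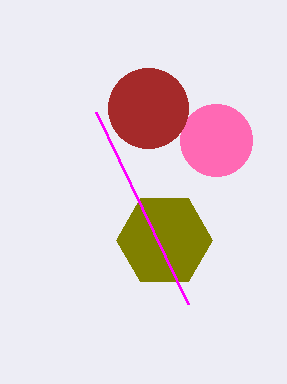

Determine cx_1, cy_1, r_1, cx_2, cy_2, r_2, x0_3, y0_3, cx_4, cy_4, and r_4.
cx_1 = 164, cy_1 = 240, r_1 = 48, cx_2 = 216, cy_2 = 140, r_2 = 36, x0_3 = 188, y0_3 = 304, cx_4 = 148, cy_4 = 108, r_4 = 40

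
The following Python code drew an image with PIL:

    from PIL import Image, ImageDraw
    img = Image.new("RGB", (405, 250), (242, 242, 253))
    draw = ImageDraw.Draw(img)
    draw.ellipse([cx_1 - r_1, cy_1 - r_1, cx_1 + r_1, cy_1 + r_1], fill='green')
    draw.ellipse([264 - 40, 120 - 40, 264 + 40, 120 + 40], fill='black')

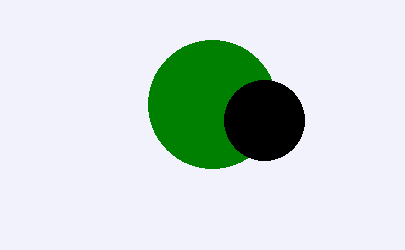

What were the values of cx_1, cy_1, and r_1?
cx_1 = 212; cy_1 = 104; r_1 = 64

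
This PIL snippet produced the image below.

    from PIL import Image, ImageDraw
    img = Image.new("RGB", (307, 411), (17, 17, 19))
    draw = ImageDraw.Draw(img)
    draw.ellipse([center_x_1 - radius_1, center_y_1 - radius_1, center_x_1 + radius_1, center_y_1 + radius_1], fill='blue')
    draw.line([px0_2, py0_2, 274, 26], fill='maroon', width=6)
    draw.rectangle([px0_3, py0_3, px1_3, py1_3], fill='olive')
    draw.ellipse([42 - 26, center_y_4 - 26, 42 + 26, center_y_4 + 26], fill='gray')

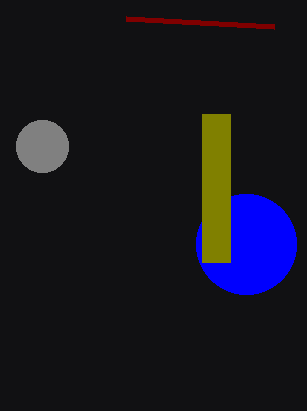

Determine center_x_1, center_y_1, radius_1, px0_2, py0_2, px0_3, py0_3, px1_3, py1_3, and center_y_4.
center_x_1 = 246
center_y_1 = 244
radius_1 = 50
px0_2 = 126
py0_2 = 18
px0_3 = 202
py0_3 = 114
px1_3 = 230
py1_3 = 262
center_y_4 = 146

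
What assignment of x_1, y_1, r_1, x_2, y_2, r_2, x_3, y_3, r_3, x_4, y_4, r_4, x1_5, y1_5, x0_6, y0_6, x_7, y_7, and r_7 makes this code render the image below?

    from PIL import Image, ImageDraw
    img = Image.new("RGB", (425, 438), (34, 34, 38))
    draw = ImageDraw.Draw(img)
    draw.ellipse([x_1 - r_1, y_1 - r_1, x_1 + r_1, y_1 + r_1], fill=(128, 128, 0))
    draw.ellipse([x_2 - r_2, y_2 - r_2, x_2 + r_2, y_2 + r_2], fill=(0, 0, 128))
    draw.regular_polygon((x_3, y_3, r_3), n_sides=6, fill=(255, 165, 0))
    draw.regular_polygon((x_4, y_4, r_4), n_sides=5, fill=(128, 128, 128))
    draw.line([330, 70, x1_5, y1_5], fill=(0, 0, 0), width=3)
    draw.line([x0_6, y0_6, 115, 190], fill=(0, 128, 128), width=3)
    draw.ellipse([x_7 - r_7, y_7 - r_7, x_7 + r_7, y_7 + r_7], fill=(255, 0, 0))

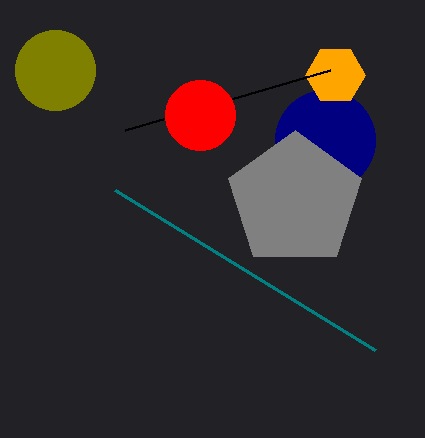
x_1 = 55
y_1 = 70
r_1 = 40
x_2 = 325
y_2 = 140
r_2 = 50
x_3 = 335
y_3 = 75
r_3 = 30
x_4 = 295
y_4 = 200
r_4 = 70
x1_5 = 125
y1_5 = 130
x0_6 = 375
y0_6 = 350
x_7 = 200
y_7 = 115
r_7 = 35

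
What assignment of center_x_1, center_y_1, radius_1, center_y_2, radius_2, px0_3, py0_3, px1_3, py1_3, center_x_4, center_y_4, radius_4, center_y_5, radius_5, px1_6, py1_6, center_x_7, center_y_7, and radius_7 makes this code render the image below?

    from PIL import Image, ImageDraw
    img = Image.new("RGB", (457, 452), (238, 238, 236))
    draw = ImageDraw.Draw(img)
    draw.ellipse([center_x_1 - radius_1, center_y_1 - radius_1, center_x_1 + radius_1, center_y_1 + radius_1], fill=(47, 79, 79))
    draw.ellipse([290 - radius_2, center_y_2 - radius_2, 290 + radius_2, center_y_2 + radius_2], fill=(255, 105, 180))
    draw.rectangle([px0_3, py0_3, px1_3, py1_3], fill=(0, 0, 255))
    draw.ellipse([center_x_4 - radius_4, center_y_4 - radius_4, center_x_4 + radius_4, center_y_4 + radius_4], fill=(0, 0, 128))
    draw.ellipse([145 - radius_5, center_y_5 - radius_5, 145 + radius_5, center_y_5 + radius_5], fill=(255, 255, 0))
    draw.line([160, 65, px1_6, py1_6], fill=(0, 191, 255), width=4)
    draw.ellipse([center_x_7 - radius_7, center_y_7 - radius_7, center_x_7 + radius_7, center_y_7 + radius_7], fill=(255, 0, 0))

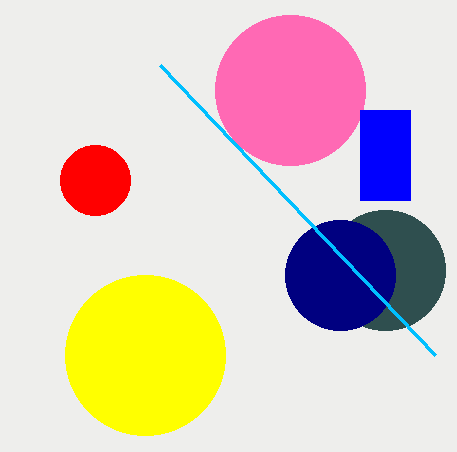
center_x_1 = 385
center_y_1 = 270
radius_1 = 60
center_y_2 = 90
radius_2 = 75
px0_3 = 360
py0_3 = 110
px1_3 = 410
py1_3 = 200
center_x_4 = 340
center_y_4 = 275
radius_4 = 55
center_y_5 = 355
radius_5 = 80
px1_6 = 435
py1_6 = 355
center_x_7 = 95
center_y_7 = 180
radius_7 = 35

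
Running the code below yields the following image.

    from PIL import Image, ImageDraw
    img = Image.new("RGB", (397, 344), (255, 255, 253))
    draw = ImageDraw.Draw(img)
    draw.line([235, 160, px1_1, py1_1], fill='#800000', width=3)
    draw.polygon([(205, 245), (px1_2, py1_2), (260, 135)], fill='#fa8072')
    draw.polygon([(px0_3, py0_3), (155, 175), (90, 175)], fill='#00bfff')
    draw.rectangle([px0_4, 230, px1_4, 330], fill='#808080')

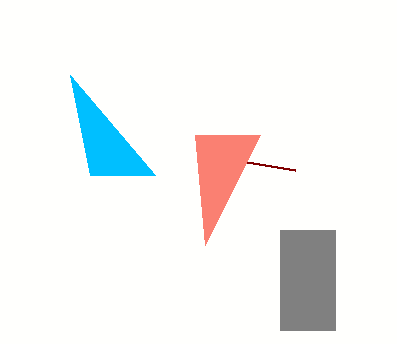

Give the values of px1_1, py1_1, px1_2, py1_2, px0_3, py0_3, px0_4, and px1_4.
px1_1 = 295; py1_1 = 170; px1_2 = 195; py1_2 = 135; px0_3 = 70; py0_3 = 75; px0_4 = 280; px1_4 = 335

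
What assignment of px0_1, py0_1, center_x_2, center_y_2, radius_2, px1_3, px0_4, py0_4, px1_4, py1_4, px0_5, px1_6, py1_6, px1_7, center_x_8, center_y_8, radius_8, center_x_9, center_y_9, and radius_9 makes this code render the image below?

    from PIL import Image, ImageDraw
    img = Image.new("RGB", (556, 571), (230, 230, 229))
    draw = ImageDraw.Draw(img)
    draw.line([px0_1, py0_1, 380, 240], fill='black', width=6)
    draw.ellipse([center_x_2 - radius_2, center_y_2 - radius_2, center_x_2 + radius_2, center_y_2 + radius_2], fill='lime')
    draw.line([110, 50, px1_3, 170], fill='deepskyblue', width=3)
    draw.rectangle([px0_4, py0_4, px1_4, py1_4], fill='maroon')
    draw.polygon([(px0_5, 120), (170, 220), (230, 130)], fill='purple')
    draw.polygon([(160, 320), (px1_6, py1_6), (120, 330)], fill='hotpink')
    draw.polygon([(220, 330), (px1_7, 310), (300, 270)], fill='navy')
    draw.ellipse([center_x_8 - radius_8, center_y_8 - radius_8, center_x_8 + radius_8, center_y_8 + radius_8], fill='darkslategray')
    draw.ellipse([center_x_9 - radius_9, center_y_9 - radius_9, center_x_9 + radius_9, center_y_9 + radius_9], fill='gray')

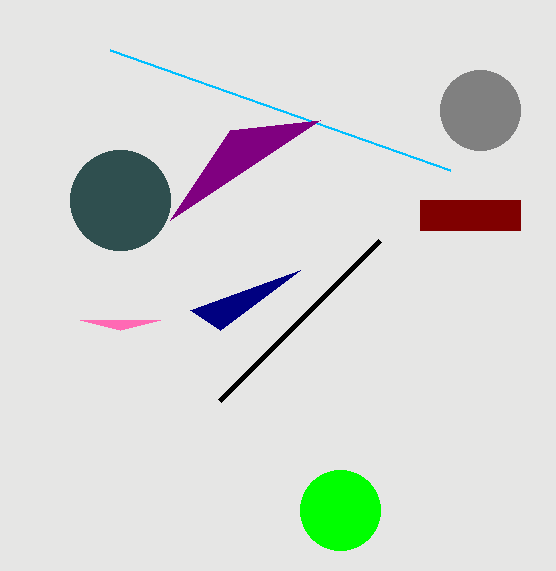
px0_1 = 220
py0_1 = 400
center_x_2 = 340
center_y_2 = 510
radius_2 = 40
px1_3 = 450
px0_4 = 420
py0_4 = 200
px1_4 = 520
py1_4 = 230
px0_5 = 320
px1_6 = 80
py1_6 = 320
px1_7 = 190
center_x_8 = 120
center_y_8 = 200
radius_8 = 50
center_x_9 = 480
center_y_9 = 110
radius_9 = 40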